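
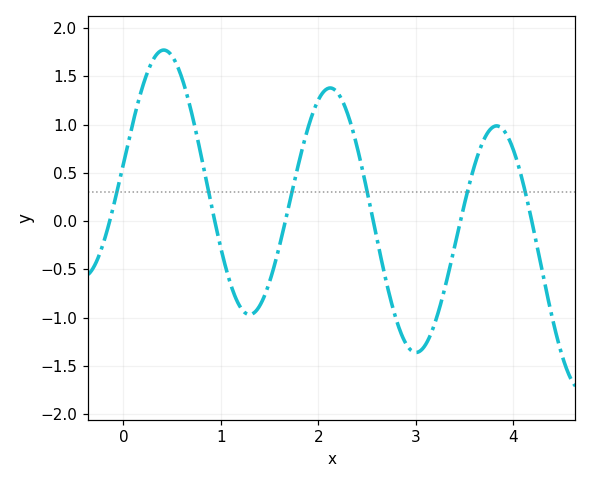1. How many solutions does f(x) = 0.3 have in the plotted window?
6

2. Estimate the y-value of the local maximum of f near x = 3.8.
1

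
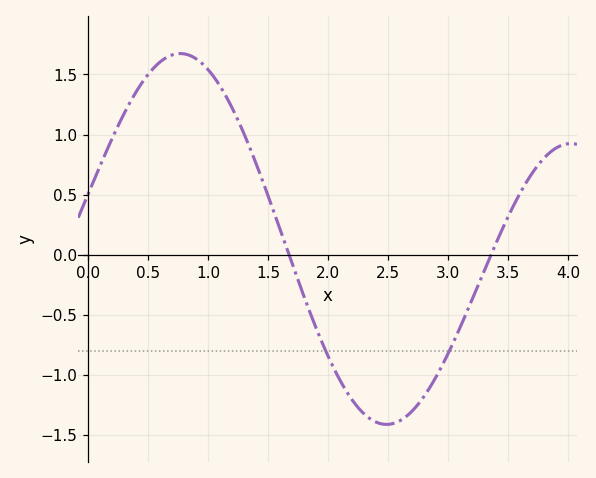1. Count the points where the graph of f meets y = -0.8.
2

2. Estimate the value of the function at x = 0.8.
1.65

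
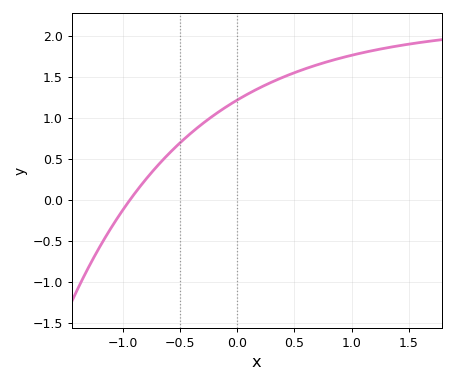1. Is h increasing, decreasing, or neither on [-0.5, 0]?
increasing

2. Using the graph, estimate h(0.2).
1.35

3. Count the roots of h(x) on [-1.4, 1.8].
1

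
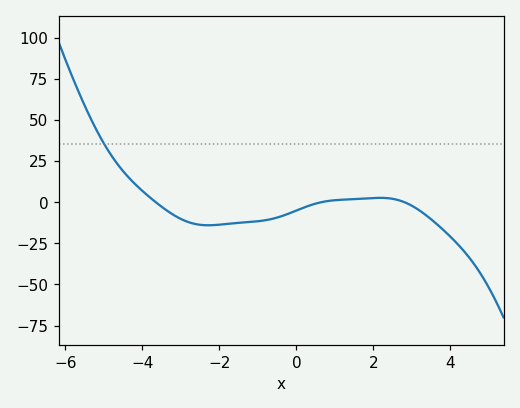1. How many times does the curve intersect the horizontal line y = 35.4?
1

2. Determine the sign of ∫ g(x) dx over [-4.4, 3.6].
negative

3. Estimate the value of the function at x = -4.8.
28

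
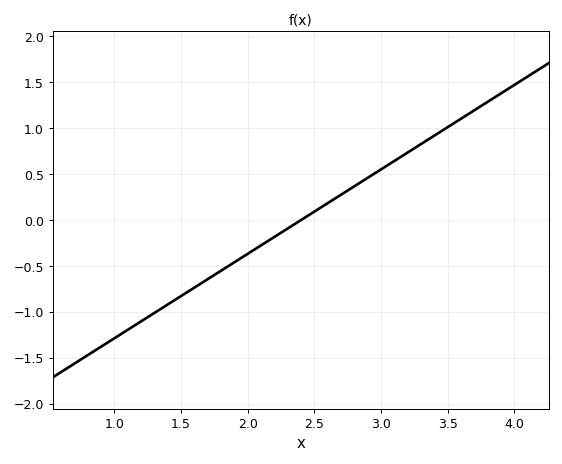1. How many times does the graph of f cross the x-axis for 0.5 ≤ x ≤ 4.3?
1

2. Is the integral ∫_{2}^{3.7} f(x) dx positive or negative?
positive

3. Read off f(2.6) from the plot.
0.184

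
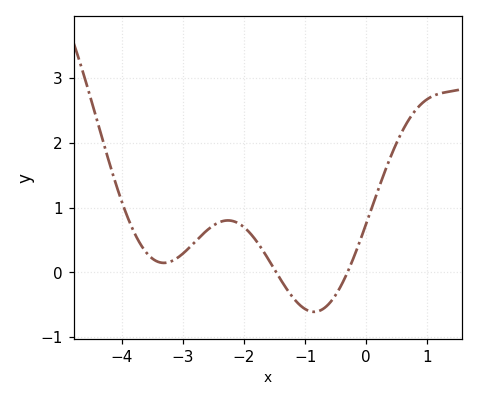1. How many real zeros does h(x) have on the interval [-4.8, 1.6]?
2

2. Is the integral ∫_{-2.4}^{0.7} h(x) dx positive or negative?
positive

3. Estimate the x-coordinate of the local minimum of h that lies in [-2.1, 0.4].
-0.853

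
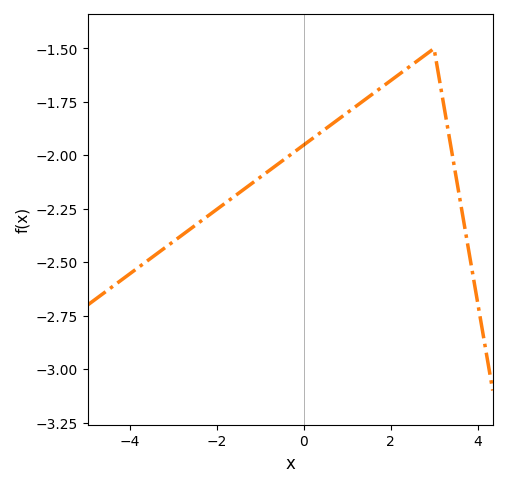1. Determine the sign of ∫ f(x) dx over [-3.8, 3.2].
negative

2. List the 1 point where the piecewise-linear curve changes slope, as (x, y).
(3, -1.5)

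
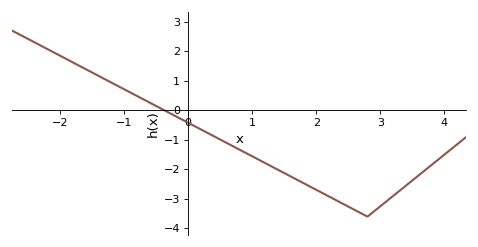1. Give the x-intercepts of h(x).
-0.4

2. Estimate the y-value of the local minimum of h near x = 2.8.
-3.6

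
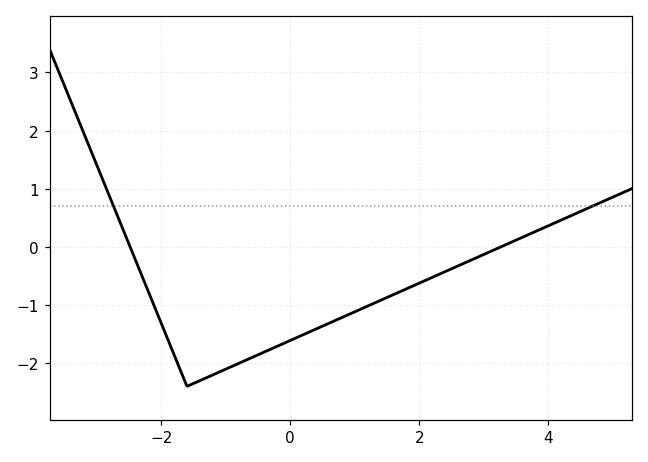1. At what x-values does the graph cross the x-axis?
-2.4, 3.2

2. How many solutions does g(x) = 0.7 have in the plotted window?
2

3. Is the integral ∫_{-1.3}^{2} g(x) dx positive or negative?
negative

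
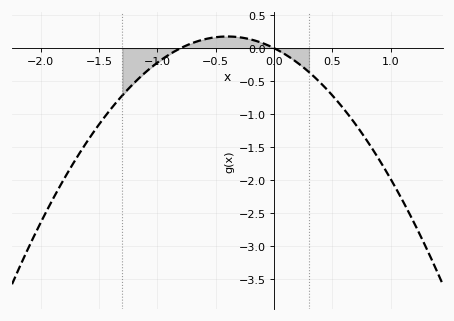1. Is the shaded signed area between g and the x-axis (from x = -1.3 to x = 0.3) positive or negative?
negative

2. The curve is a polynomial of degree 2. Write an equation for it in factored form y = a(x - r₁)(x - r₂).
y = -1.1(x + 0.8)(x - 0)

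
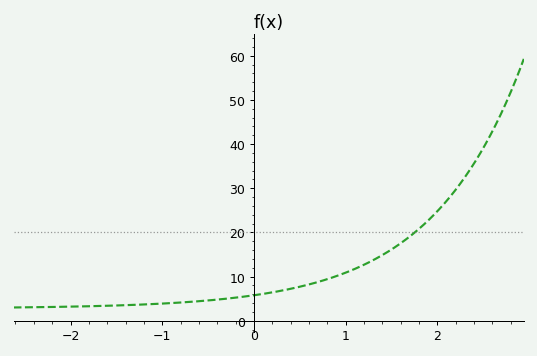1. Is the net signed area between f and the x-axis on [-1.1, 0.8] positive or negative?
positive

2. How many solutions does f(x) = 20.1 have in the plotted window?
1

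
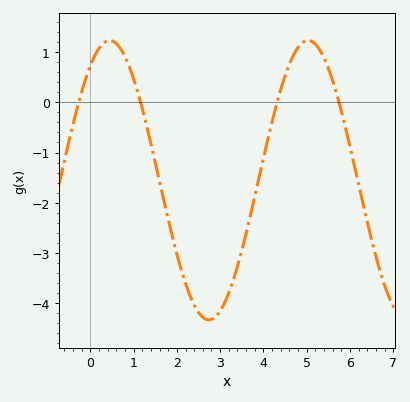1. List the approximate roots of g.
-0.269, 1.16, 4.32, 5.75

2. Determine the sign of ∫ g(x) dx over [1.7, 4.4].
negative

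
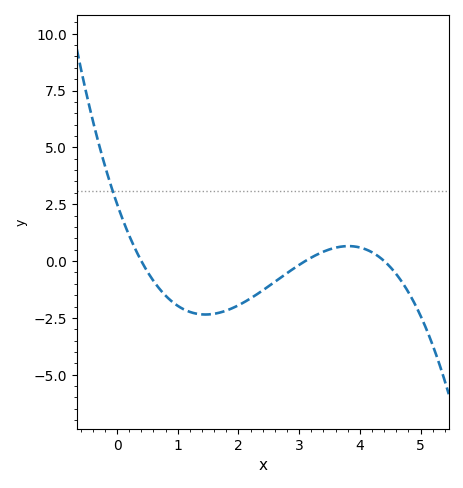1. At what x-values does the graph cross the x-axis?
0.4, 3.1, 4.4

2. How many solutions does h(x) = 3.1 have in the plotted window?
1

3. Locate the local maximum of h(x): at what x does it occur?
3.8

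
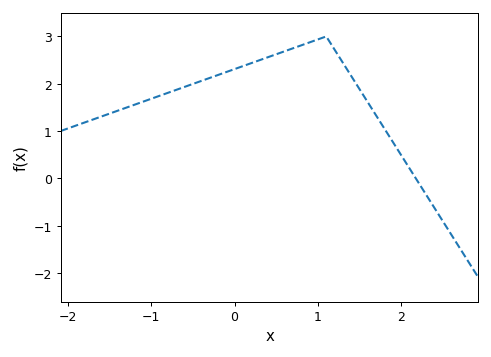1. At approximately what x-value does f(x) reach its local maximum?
1.1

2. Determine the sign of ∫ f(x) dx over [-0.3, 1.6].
positive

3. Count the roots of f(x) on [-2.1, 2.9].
1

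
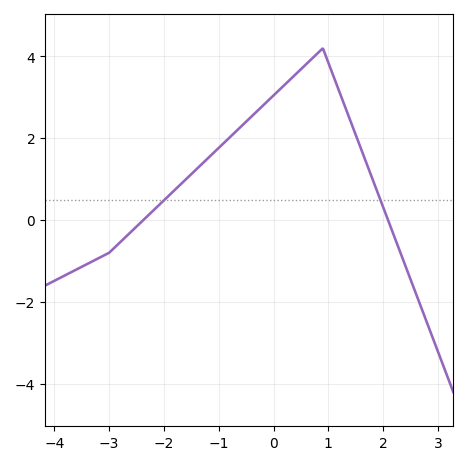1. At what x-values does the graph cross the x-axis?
-2.38, 2.09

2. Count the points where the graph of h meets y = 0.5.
2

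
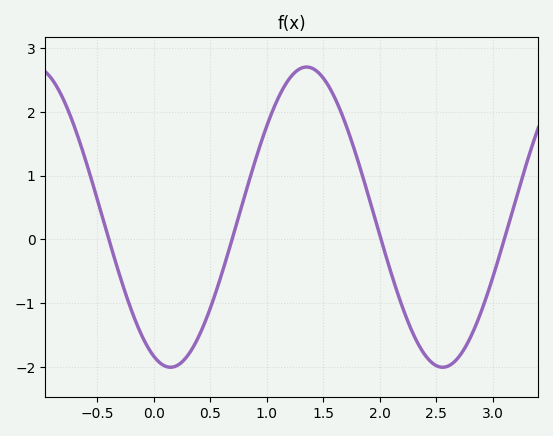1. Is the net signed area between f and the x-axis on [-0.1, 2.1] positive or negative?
positive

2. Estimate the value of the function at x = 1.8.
1.27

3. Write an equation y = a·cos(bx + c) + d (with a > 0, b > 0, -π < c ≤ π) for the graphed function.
y = 2.35cos(2.61x + 2.75) + 0.35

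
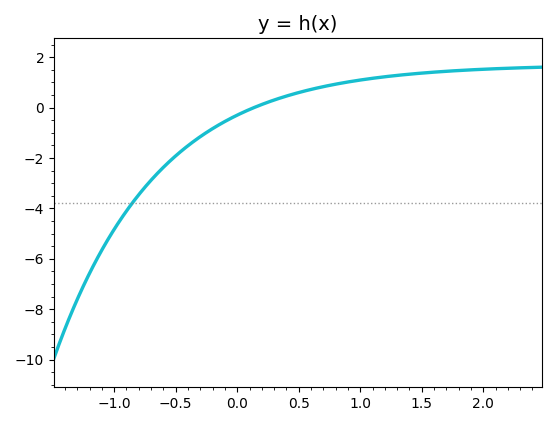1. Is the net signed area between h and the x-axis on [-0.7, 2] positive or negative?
positive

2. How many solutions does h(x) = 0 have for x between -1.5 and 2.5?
1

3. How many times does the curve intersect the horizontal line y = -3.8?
1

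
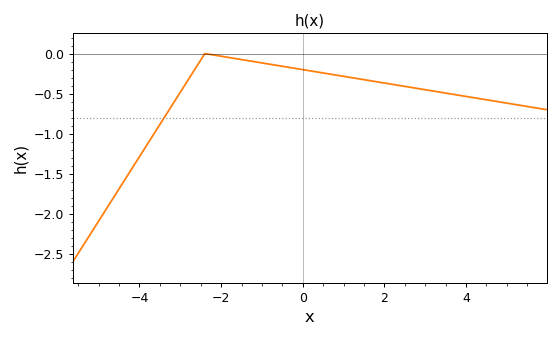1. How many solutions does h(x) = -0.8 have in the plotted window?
1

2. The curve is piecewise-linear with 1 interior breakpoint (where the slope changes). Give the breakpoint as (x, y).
(-2.4, 0)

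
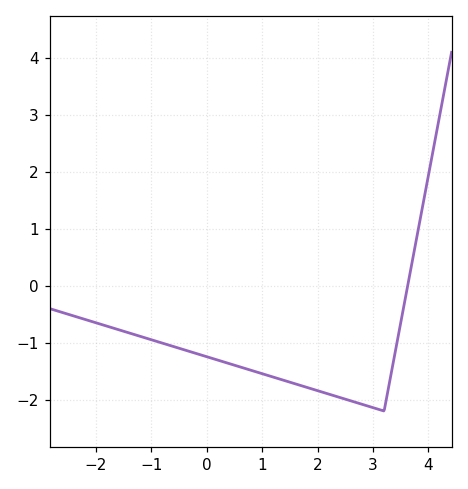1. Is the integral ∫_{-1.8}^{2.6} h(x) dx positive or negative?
negative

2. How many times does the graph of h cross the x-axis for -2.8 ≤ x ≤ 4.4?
1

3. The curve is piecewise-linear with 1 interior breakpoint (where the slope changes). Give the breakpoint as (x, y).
(3.2, -2.2)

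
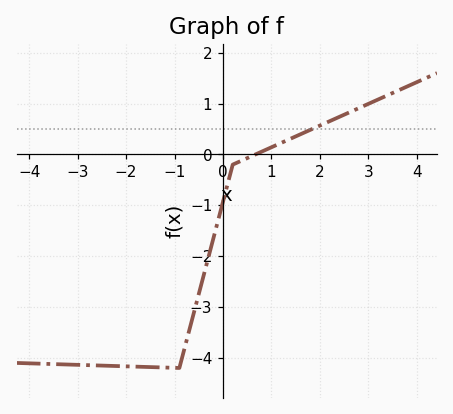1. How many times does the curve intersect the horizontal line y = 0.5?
1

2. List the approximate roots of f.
0.6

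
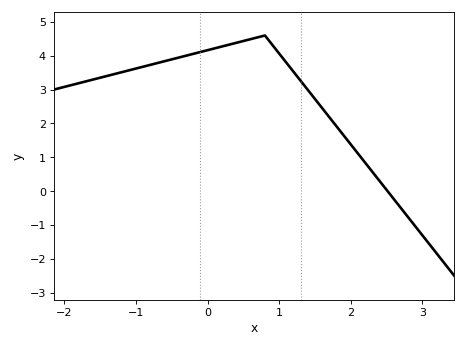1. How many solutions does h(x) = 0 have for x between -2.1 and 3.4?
1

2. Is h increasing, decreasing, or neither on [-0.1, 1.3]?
neither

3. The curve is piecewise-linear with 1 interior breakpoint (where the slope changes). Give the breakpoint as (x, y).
(0.8, 4.6)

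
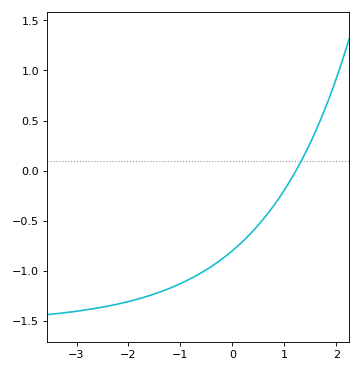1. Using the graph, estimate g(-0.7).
-1.05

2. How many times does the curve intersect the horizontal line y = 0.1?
1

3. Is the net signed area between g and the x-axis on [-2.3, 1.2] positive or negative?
negative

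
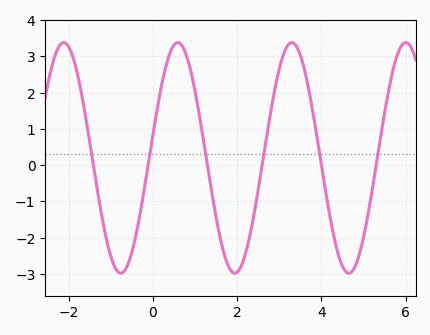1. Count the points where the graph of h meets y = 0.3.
6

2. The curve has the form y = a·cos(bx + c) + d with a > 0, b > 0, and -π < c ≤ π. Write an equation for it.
y = 3.18cos(2.3x - 1.4) + 0.2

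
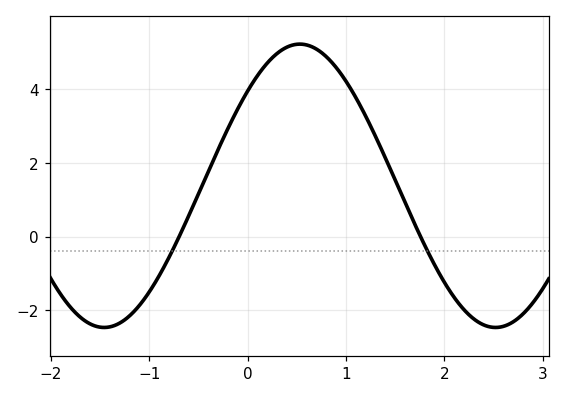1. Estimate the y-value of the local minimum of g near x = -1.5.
-2.4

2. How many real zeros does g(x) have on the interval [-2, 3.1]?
2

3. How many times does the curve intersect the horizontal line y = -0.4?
2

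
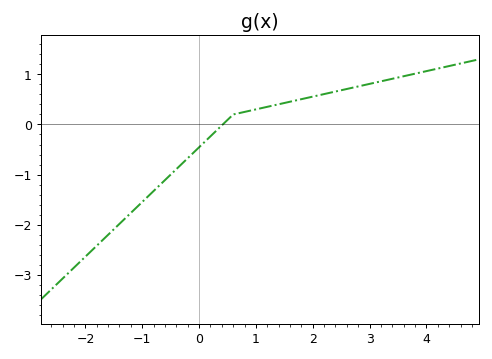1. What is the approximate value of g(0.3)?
-0.1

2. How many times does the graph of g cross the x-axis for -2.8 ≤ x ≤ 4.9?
1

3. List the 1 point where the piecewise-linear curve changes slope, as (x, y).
(0.6, 0.2)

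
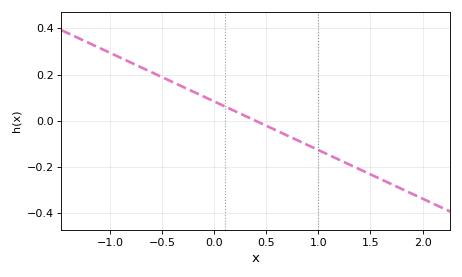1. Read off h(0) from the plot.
0.08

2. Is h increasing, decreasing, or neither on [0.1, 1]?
decreasing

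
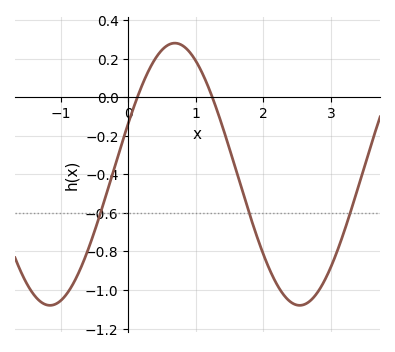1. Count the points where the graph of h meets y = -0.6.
3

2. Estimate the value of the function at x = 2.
-0.82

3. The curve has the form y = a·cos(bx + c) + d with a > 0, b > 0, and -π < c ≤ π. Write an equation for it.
y = 0.68cos(1.7x - 1.2) - 0.4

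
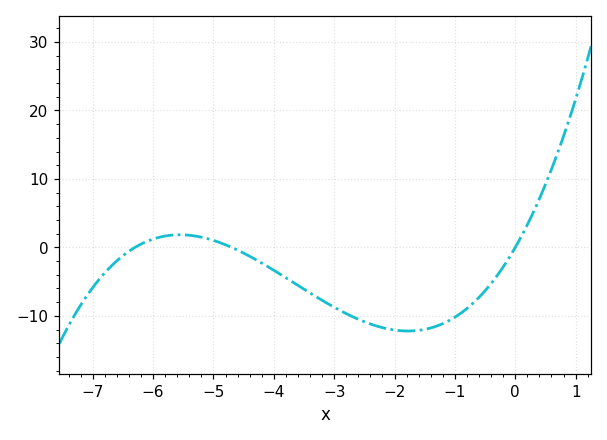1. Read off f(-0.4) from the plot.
-5.28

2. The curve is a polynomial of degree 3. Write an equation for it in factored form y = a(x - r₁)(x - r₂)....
y = 0.52(x + 6.3)(x + 4.7)(x - 0)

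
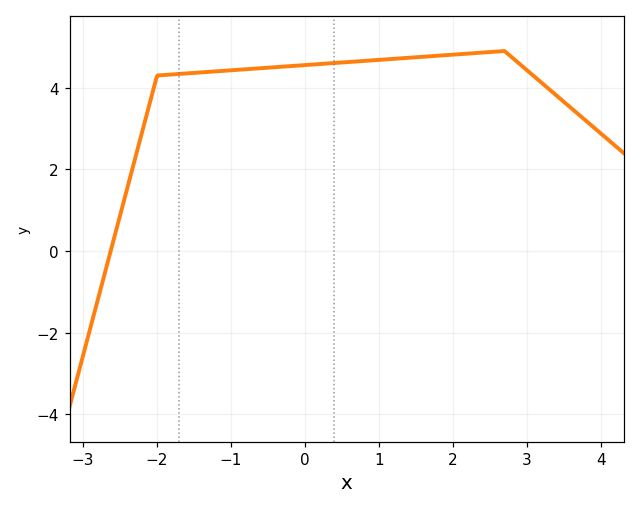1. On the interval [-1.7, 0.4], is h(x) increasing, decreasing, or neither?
increasing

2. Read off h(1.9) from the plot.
4.8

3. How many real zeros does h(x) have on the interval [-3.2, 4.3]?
1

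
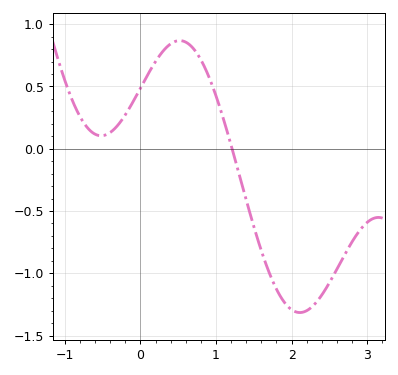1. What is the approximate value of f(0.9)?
0.585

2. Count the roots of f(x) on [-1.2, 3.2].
1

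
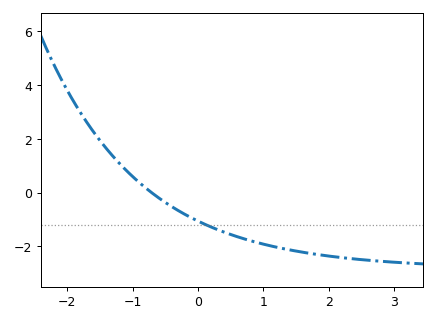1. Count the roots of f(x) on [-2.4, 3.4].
1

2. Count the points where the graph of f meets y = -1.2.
1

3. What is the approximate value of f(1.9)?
-2.4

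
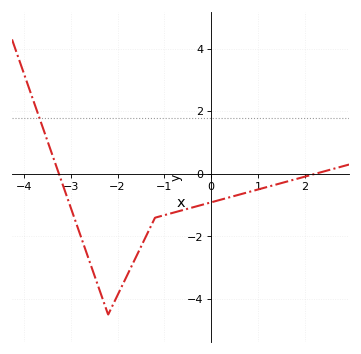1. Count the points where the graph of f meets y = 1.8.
1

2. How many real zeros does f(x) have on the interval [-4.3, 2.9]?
2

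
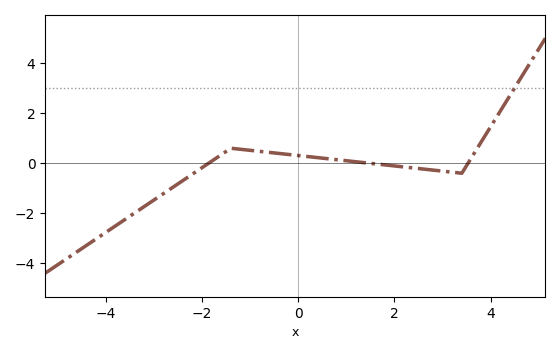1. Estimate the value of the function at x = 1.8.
-0.067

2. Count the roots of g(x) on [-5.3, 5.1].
3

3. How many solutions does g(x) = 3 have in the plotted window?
1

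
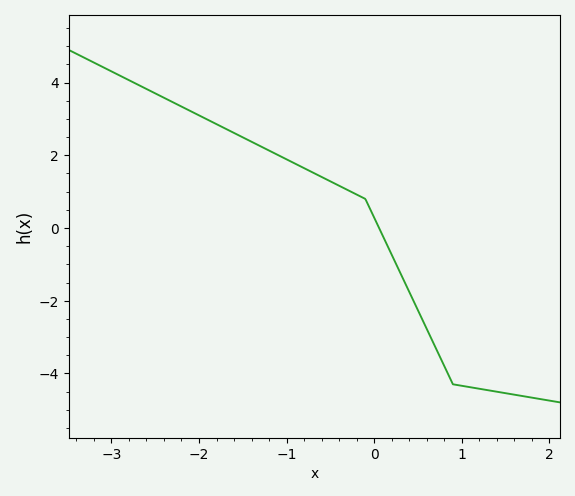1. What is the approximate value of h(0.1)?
-0.2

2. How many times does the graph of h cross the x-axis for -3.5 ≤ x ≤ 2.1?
1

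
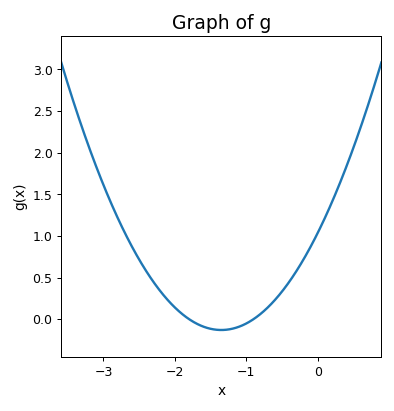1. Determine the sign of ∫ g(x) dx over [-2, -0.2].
positive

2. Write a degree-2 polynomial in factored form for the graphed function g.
y = 0.64(x + 1.8)(x + 0.9)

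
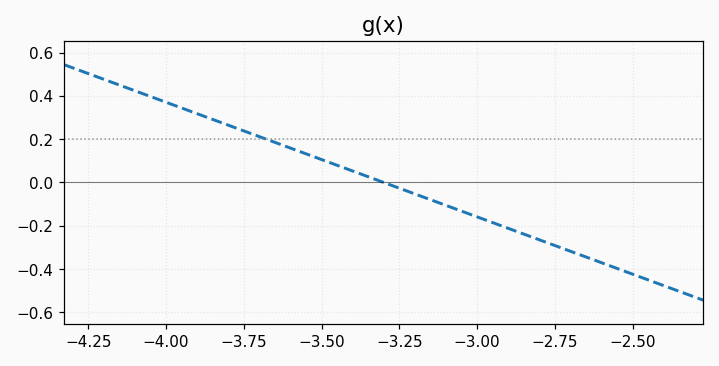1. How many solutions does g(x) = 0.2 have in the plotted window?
1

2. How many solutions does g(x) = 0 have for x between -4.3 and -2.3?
1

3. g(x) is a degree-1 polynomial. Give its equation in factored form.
y = -0.53(x + 3.3)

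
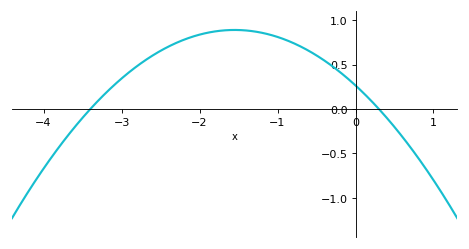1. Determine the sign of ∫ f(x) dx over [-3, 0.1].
positive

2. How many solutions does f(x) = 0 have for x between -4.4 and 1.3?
2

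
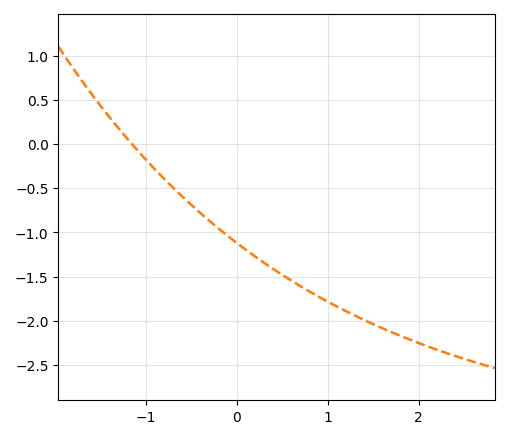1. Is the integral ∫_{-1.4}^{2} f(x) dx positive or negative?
negative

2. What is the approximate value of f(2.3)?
-2.35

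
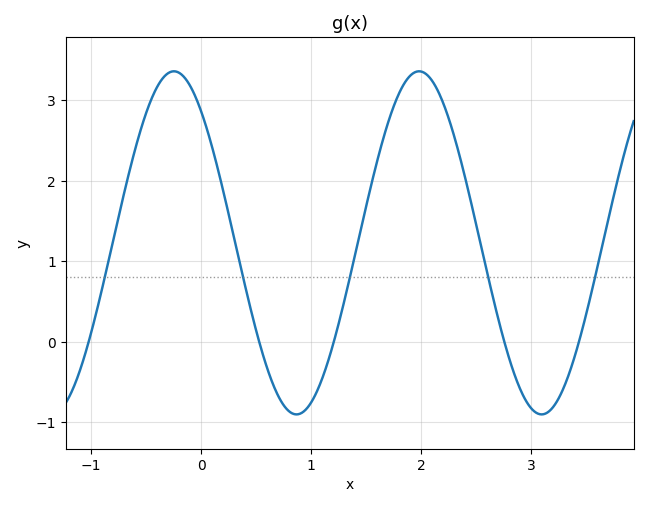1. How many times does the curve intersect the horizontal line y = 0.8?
5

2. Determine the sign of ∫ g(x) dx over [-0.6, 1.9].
positive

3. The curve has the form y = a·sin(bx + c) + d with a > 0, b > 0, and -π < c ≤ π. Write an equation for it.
y = 2.13sin(2.8x + 2.3) + 1.23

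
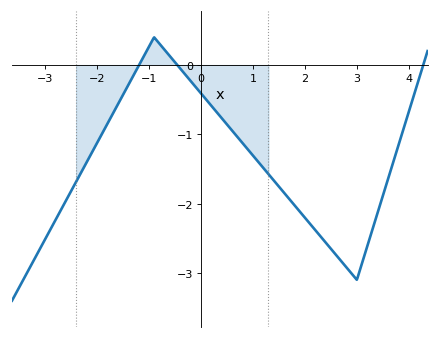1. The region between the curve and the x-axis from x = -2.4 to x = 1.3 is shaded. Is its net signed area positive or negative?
negative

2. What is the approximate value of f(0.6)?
-0.946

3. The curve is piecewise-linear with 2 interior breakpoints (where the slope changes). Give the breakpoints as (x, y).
(-0.9, 0.4); (3, -3.1)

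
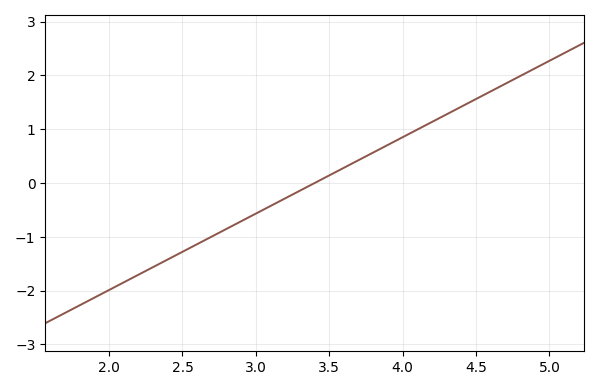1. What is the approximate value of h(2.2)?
-1.7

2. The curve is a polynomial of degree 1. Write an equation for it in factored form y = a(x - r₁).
y = 1.42(x - 3.4)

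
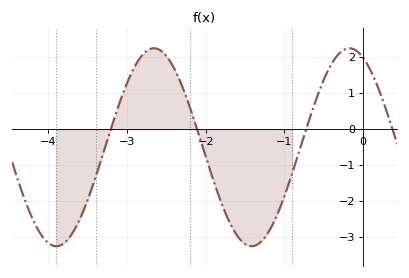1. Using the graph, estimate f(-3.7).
-2.91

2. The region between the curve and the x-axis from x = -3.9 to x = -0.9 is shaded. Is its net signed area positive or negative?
negative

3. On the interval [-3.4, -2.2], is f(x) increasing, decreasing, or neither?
neither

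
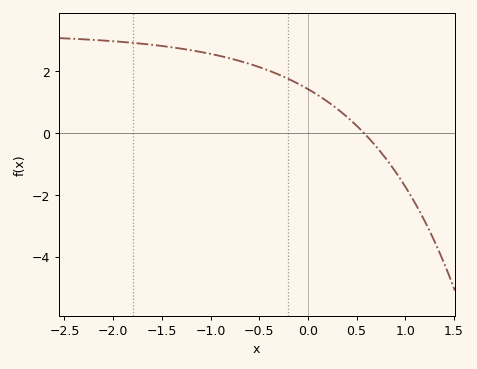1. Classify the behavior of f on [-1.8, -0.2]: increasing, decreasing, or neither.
decreasing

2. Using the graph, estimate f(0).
1.4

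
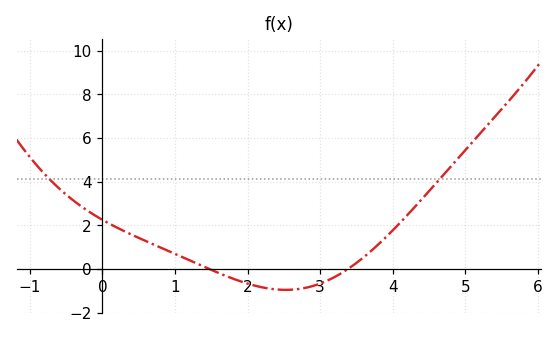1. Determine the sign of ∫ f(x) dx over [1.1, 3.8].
negative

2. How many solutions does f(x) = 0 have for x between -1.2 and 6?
2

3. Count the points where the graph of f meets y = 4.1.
2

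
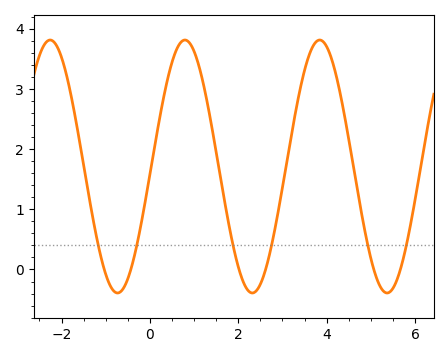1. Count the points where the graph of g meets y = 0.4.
6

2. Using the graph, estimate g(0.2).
2.4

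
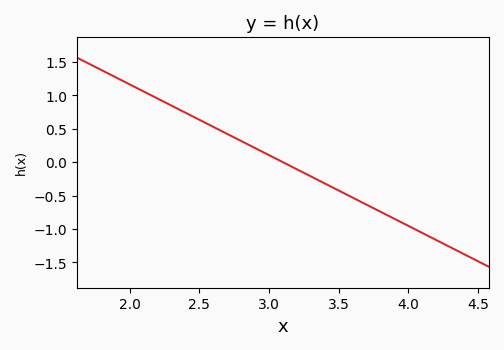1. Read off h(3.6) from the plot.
-0.55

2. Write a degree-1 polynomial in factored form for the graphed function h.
y = -1.06(x - 3.1)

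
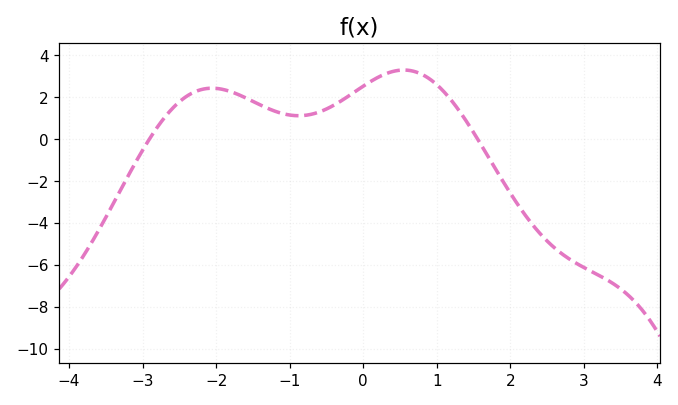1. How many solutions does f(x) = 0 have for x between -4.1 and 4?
2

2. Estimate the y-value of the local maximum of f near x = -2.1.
2.4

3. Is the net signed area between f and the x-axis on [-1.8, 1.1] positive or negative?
positive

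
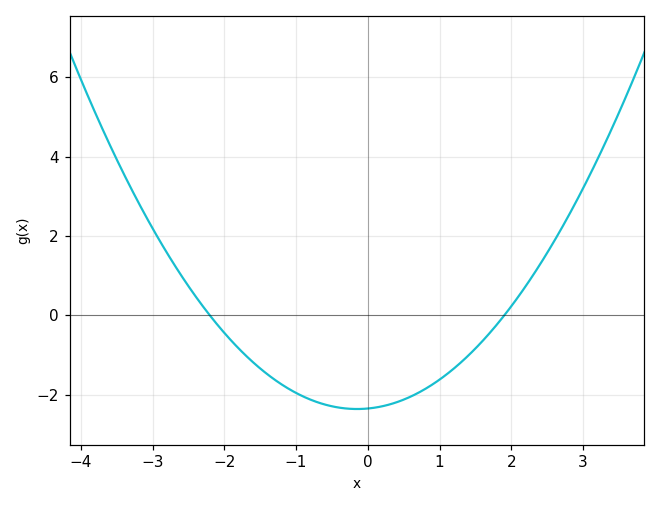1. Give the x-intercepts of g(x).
-2.2, 2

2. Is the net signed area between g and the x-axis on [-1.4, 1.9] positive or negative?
negative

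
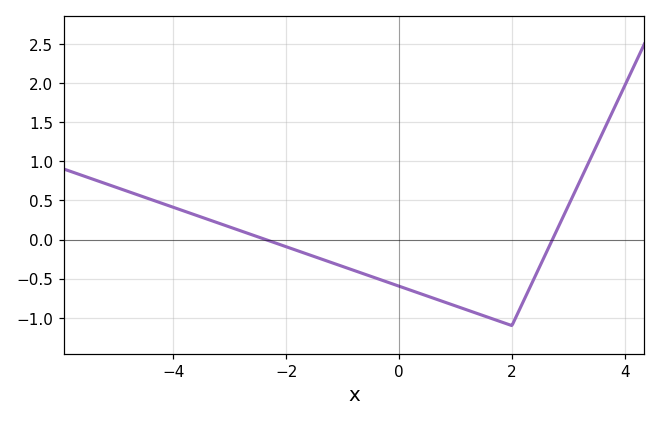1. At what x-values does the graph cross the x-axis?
-2.4, 2.8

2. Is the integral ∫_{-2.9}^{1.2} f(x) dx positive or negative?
negative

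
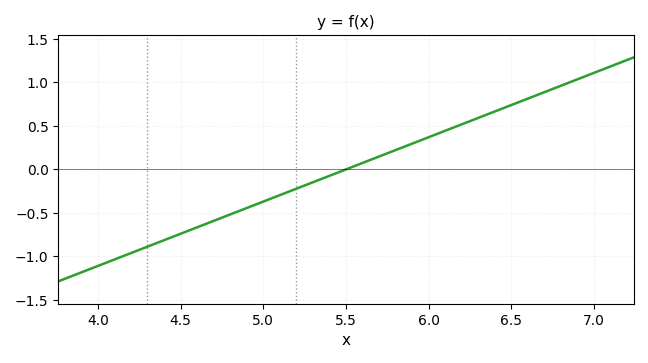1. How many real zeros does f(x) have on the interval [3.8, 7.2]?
1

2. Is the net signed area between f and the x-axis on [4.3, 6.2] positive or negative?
negative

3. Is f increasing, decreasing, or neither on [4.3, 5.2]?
increasing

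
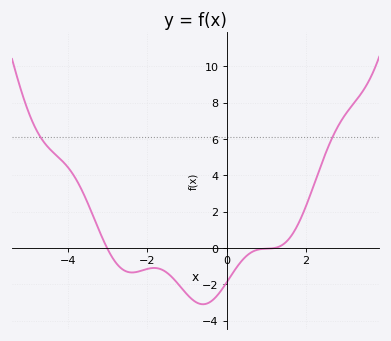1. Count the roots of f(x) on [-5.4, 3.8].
2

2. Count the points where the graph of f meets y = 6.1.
2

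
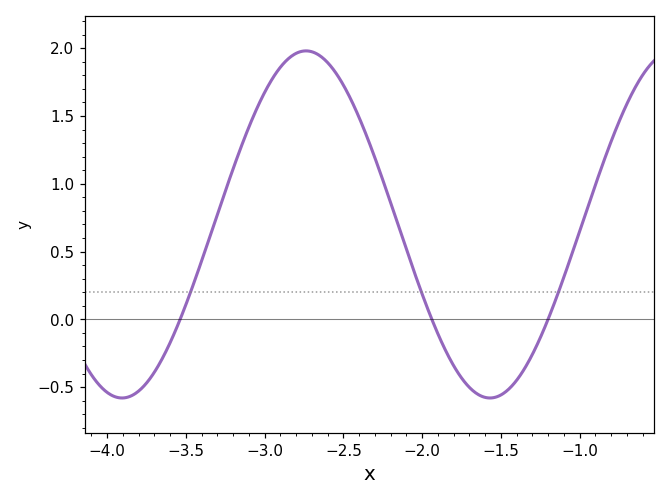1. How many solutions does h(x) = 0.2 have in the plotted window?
3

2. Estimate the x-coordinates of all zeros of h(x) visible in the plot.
-3.54, -1.94, -1.2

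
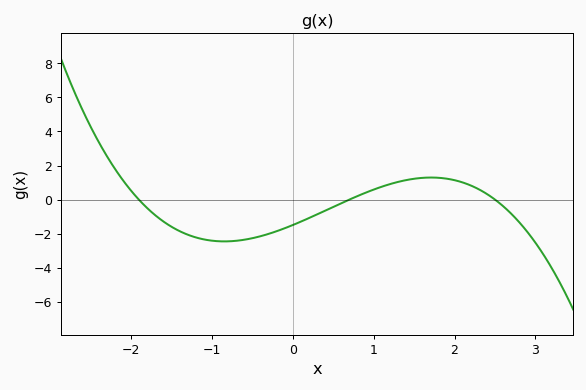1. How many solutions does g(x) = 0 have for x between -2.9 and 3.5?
3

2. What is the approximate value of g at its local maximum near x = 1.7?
1.3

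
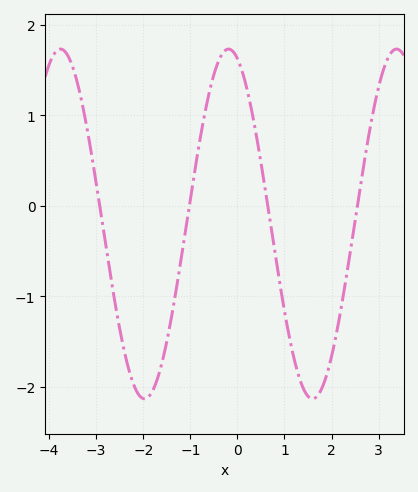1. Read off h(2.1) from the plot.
-1.42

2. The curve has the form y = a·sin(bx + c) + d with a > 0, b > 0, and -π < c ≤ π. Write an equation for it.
y = 1.93sin(1.76x + 1.9) - 0.2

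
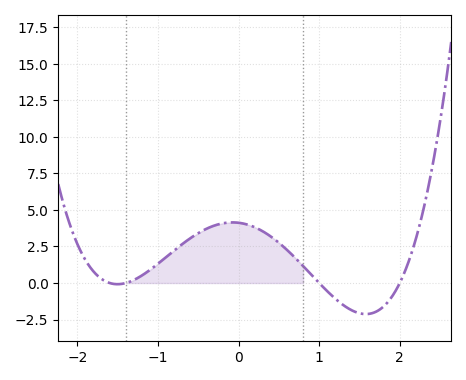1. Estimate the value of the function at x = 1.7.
-2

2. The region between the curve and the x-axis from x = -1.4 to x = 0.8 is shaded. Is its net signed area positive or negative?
positive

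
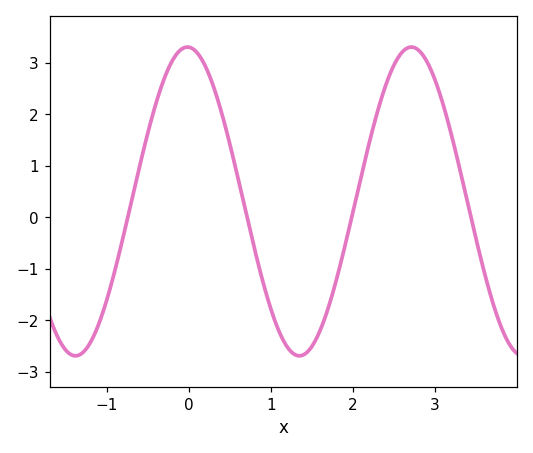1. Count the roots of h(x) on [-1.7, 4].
4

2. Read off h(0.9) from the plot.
-1.2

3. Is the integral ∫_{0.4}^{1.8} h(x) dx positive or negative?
negative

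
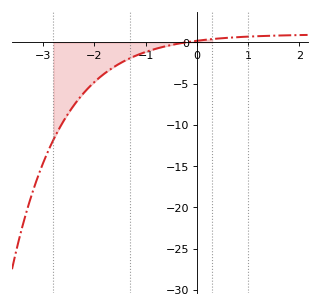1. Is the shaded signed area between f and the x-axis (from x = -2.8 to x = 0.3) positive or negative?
negative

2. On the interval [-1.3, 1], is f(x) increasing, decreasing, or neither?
increasing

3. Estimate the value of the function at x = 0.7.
0.6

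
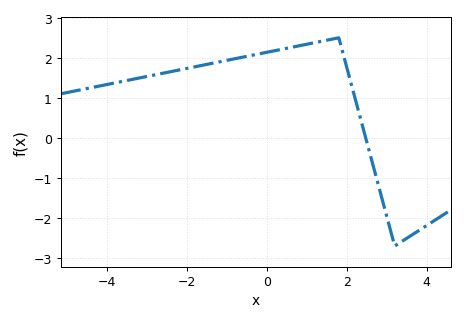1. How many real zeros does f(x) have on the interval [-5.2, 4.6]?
1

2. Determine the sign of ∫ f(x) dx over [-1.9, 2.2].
positive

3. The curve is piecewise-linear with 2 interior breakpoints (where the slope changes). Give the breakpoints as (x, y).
(1.8, 2.5); (3.2, -2.7)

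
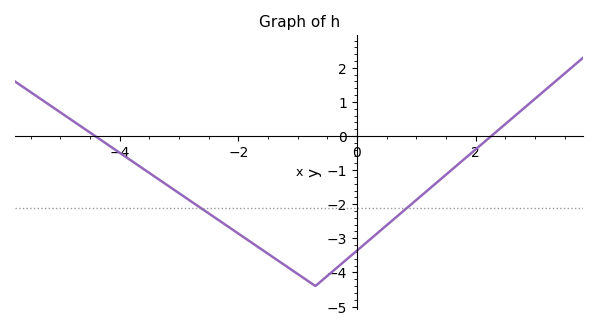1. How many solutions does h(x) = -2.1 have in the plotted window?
2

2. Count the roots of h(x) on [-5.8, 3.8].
2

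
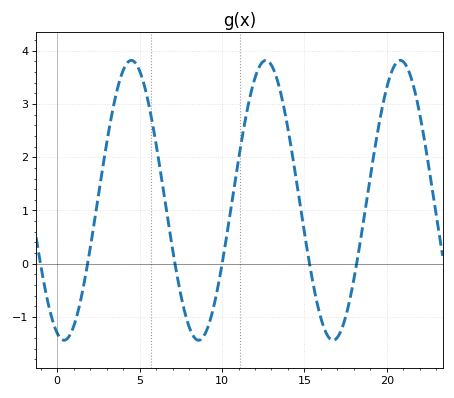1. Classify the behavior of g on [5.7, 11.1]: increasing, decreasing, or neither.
neither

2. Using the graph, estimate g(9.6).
-0.7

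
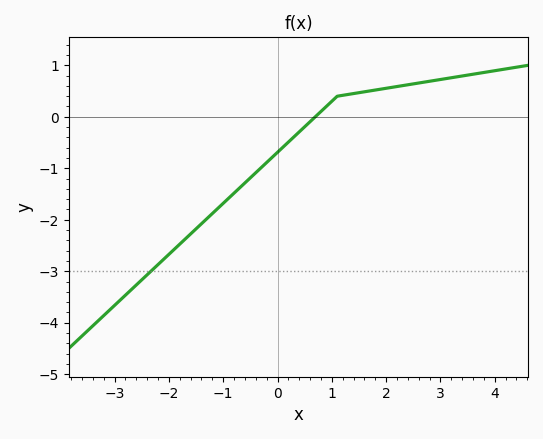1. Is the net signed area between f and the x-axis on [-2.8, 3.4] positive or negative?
negative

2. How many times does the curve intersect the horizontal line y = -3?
1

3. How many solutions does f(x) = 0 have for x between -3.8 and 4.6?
1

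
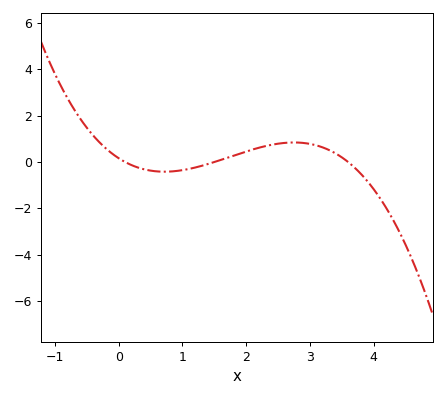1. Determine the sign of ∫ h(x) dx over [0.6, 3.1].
positive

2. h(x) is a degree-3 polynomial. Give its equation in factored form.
y = -0.3(x - 0.1)(x - 1.5)(x - 3.6)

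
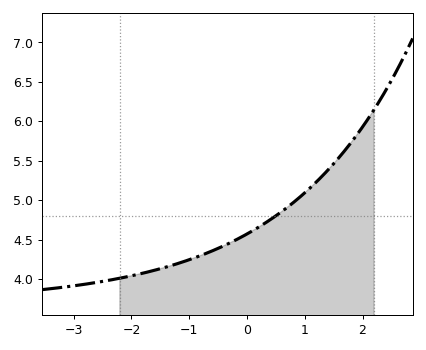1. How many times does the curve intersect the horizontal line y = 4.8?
1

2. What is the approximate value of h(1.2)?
5.23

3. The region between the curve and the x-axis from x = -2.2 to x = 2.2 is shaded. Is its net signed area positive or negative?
positive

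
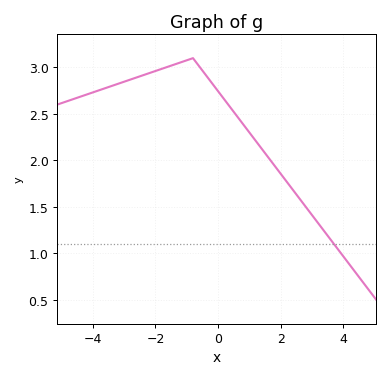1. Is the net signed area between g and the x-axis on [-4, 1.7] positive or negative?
positive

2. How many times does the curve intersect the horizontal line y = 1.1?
1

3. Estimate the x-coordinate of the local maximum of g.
-0.8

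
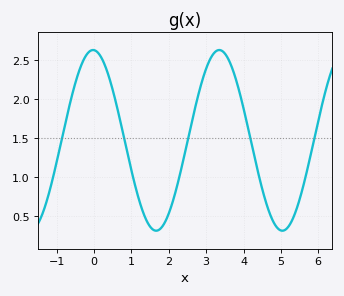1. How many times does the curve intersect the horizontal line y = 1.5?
5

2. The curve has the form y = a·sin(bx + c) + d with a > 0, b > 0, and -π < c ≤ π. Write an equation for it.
y = 1.16sin(1.86x + 1.62) + 1.47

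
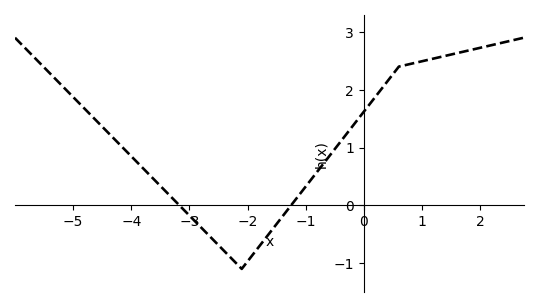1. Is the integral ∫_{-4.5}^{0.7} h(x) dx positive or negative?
positive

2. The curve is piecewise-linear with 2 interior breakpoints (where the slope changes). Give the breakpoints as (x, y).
(-2.1, -1.1); (0.6, 2.4)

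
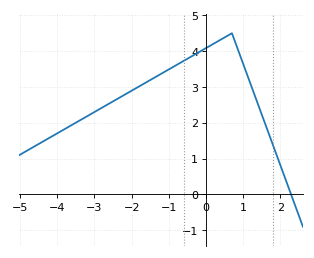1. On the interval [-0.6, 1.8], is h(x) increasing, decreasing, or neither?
neither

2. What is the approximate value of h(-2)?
2.9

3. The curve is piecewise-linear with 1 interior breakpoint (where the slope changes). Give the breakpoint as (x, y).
(0.7, 4.5)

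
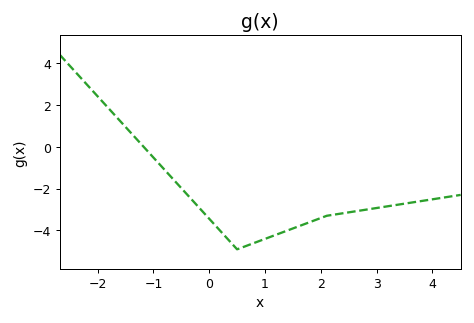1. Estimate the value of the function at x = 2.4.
-3.2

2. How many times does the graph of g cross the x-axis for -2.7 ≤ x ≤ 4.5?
1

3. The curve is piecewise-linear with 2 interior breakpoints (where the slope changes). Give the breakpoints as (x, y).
(0.5, -4.9); (2.1, -3.3)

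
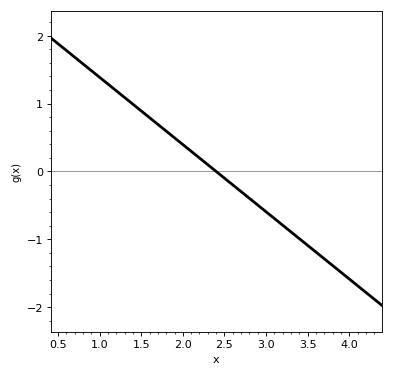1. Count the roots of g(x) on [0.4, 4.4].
1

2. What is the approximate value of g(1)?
1.4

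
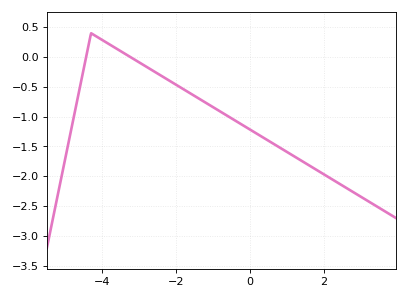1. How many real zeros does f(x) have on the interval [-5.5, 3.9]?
2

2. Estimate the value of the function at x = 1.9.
-1.95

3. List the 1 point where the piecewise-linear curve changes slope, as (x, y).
(-4.3, 0.4)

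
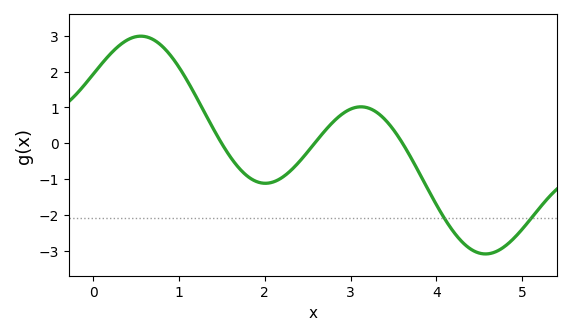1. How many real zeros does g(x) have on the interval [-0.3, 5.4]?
3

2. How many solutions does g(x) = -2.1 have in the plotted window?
2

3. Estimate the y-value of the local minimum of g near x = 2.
-1.12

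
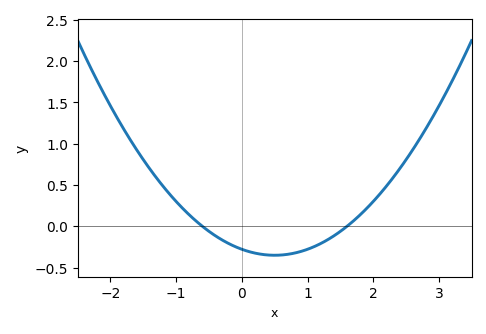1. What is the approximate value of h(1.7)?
0.05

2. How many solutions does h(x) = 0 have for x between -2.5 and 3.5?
2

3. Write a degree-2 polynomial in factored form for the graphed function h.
y = 0.29(x + 0.6)(x - 1.6)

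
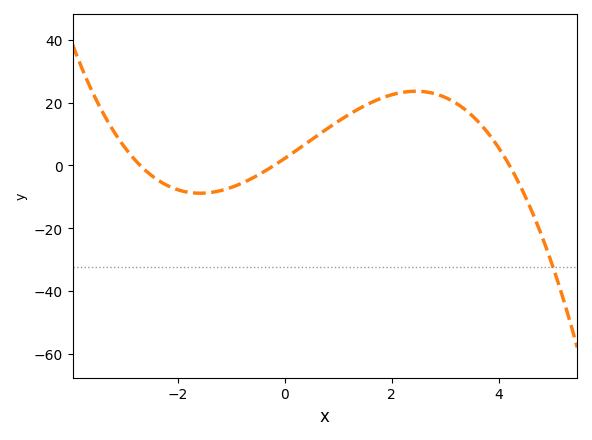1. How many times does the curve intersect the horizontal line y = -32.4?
1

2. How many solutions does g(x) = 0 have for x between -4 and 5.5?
3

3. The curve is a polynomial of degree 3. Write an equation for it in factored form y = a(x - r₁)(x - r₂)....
y = -0.99(x + 2.7)(x + 0.2)(x - 4.2)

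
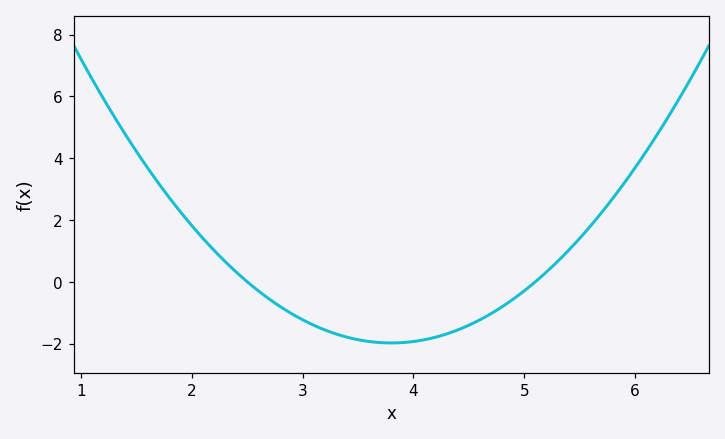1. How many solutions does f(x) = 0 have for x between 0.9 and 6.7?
2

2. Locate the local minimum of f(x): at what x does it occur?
3.8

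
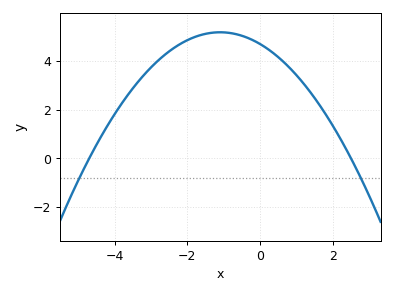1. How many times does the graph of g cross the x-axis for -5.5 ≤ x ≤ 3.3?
2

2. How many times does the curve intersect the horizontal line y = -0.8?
2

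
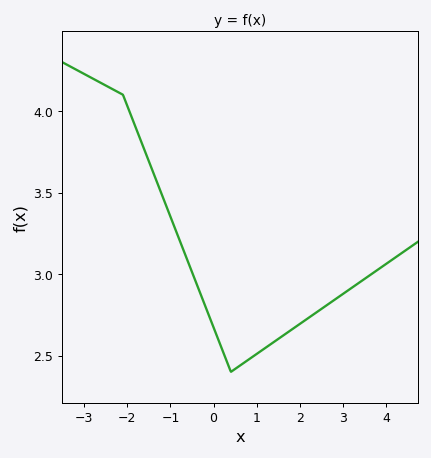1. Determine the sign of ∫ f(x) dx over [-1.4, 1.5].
positive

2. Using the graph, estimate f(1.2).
2.55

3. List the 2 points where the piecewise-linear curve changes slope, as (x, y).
(-2.1, 4.1); (0.4, 2.4)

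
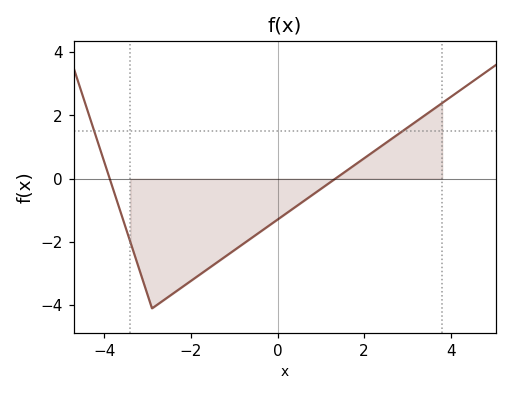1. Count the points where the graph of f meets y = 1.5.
2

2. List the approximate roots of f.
-3.88, 1.33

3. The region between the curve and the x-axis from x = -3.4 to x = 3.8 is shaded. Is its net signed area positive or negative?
negative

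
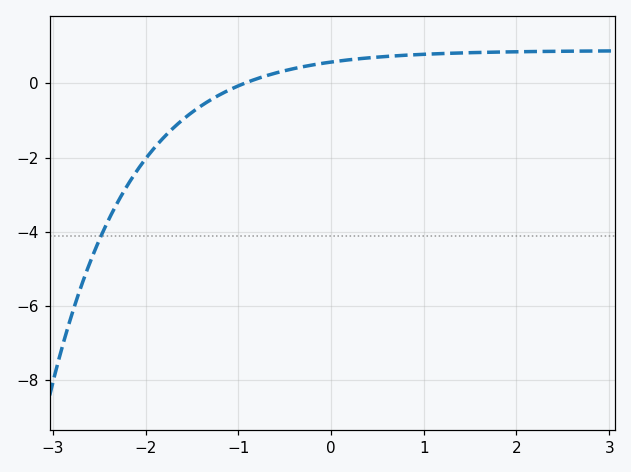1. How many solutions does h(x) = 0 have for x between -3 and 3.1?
1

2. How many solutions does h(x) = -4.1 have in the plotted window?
1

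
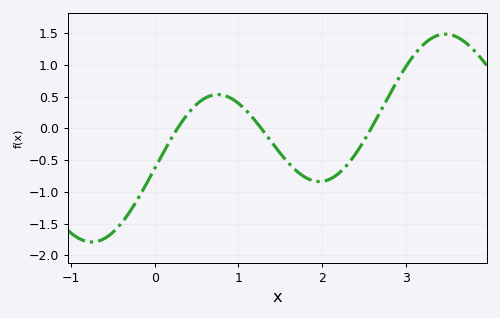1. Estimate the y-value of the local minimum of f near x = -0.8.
-1.8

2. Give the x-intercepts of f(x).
0.3, 1.3, 2.6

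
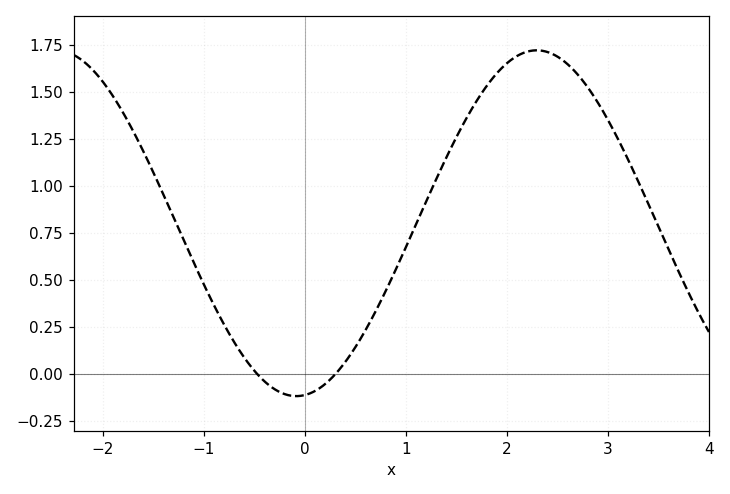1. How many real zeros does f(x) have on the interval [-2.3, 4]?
2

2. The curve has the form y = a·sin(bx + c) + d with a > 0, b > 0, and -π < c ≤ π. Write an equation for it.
y = 0.92sin(1.3x - 1.5) + 0.8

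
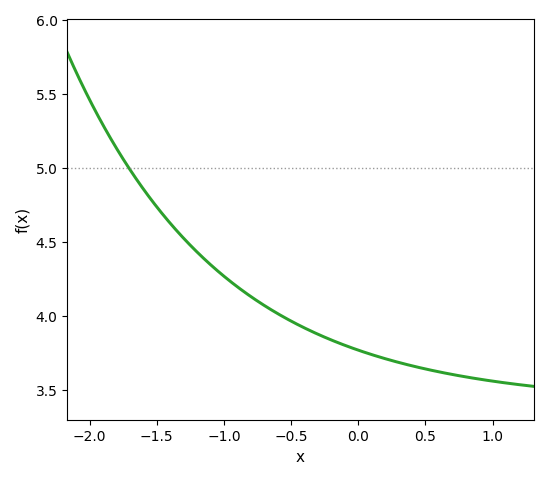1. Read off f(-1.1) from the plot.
4.35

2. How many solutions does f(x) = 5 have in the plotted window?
1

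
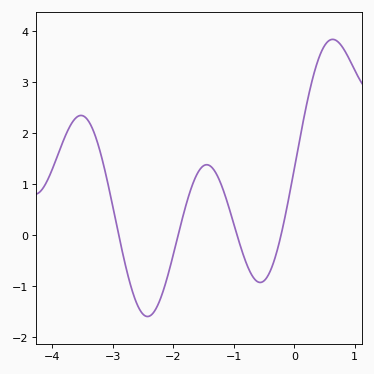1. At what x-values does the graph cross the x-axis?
-2.9, -1.9, -0.9, -0.2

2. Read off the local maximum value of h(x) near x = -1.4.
1.4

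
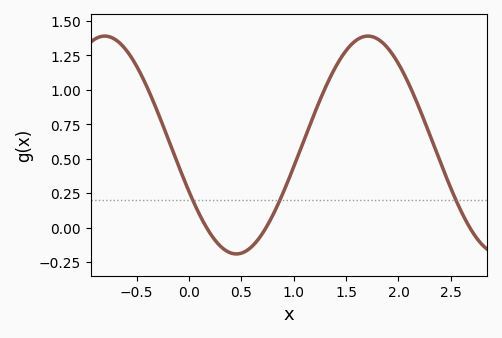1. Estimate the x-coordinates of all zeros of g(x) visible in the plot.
0.169, 0.735, 2.68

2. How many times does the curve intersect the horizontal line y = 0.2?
3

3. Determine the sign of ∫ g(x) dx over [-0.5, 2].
positive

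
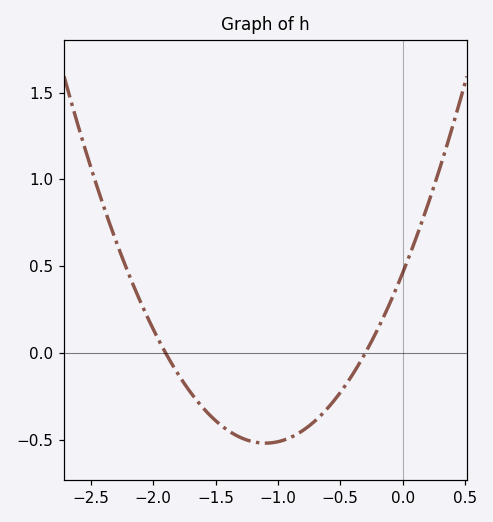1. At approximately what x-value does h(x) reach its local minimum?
-1.1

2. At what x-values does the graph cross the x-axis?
-1.9, -0.3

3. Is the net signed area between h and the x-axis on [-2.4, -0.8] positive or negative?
negative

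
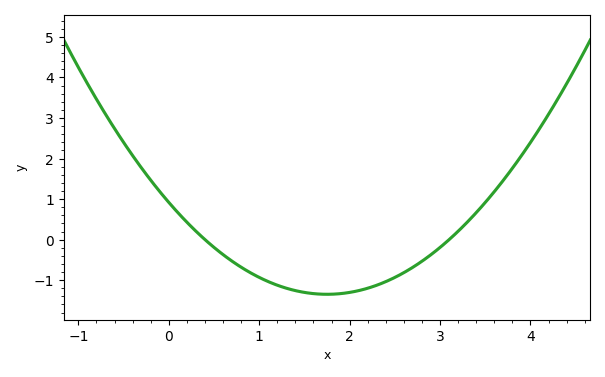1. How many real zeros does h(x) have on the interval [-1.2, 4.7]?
2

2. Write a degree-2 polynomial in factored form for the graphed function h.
y = 0.74(x - 0.4)(x - 3.1)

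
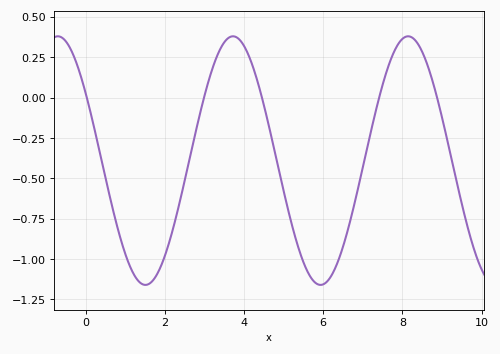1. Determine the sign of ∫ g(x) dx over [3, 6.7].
negative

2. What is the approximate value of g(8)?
0.36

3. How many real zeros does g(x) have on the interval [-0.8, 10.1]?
5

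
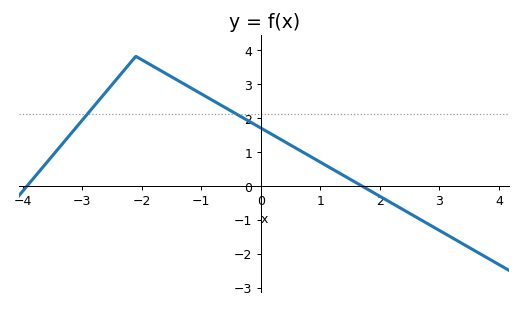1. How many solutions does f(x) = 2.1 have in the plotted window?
2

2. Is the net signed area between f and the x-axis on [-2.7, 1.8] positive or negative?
positive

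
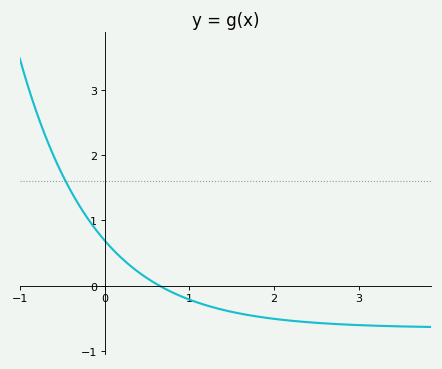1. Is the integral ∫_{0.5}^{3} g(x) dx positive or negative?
negative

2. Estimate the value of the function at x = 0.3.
0.308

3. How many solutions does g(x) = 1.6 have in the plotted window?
1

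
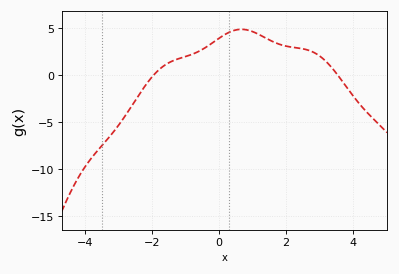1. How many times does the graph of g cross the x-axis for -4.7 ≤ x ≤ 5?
2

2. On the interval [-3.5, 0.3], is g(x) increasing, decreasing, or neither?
increasing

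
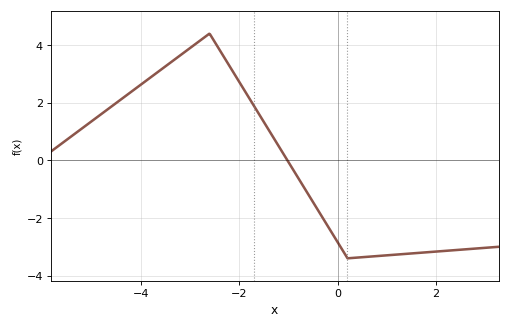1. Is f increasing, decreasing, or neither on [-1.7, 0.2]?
decreasing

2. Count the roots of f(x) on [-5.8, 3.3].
1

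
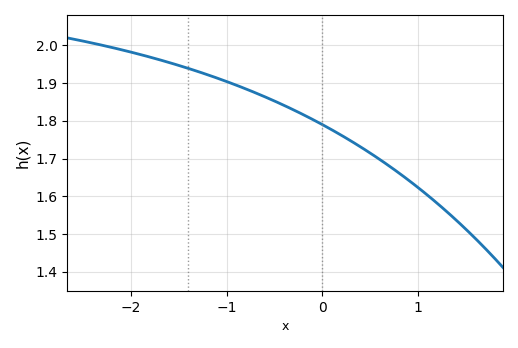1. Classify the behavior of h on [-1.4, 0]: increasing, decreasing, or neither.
decreasing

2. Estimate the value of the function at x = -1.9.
1.98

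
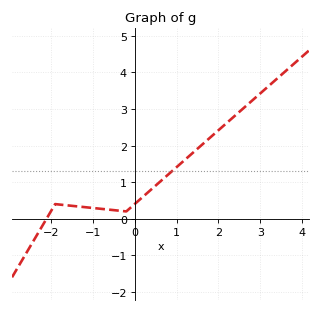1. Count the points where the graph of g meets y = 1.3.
1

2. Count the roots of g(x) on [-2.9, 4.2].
1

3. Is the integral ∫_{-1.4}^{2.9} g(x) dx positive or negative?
positive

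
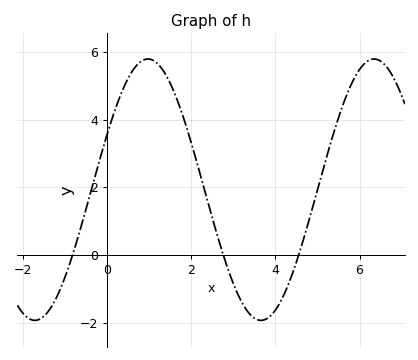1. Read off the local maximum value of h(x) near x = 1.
5.79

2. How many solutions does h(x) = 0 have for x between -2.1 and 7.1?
3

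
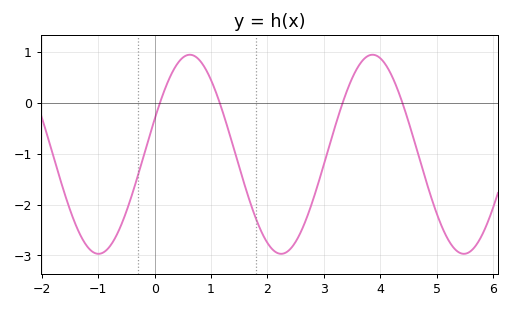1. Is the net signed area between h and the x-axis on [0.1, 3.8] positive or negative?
negative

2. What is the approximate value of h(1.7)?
-1.98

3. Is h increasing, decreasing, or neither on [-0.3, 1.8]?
neither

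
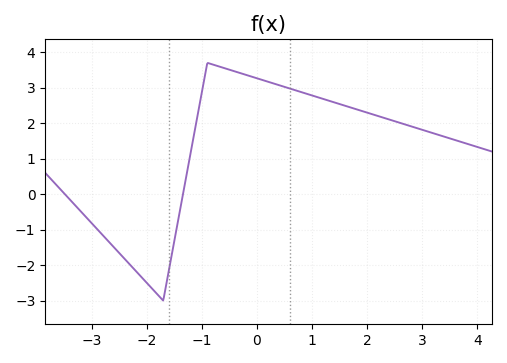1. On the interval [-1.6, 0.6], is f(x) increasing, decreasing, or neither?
neither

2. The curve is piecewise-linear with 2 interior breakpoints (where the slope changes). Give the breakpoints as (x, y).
(-1.7, -3); (-0.9, 3.7)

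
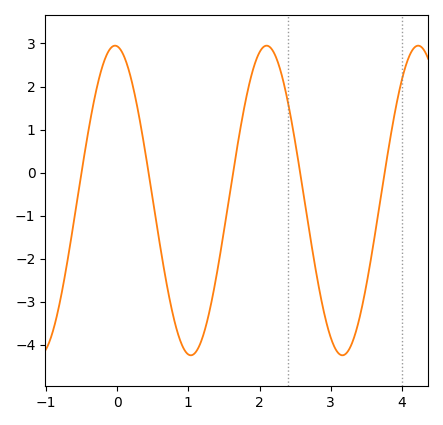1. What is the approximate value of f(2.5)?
0.7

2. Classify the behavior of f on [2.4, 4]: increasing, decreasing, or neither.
neither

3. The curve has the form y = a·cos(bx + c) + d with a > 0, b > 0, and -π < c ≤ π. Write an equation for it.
y = 3.6cos(3x + 0.09) - 0.65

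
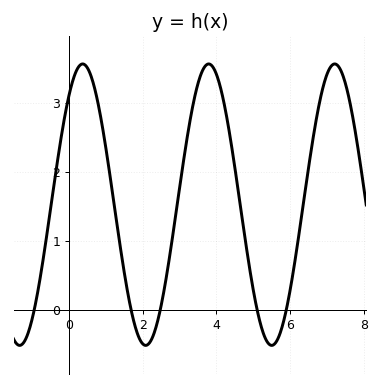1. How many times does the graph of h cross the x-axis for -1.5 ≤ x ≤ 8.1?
5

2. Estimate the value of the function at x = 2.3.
-0.3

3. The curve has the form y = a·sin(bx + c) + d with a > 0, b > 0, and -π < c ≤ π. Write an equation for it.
y = 2.04sin(1.8x + 0.88) + 1.53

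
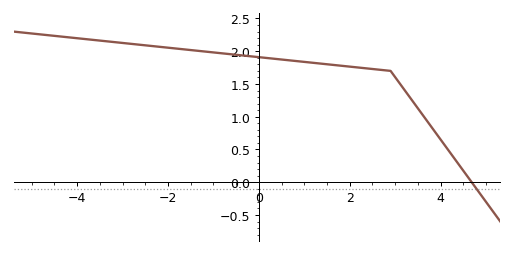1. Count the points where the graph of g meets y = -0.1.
1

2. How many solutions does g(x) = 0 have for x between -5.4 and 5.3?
1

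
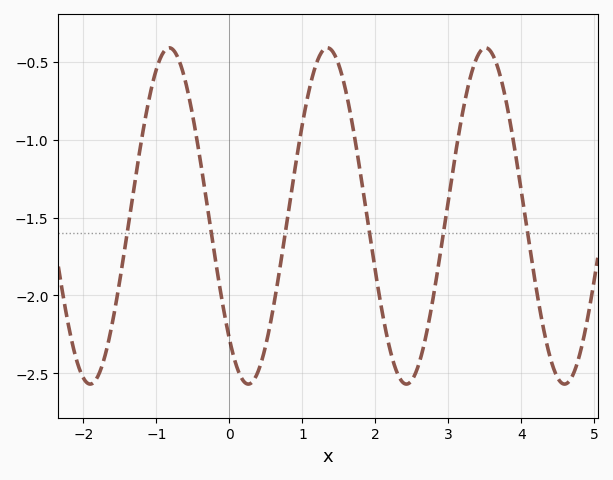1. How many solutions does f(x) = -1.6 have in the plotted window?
6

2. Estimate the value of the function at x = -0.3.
-1.45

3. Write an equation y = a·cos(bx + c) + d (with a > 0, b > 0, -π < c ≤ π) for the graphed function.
y = 1.08cos(2.9x + 2.4) - 1.49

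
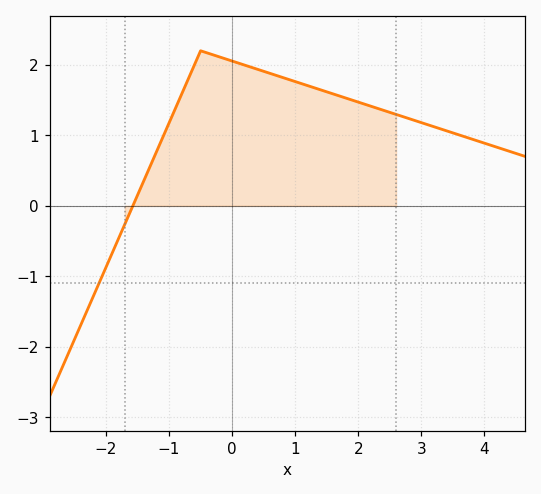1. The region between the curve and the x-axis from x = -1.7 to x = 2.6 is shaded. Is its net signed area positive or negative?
positive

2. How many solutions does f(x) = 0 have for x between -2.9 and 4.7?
1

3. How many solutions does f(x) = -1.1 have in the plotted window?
1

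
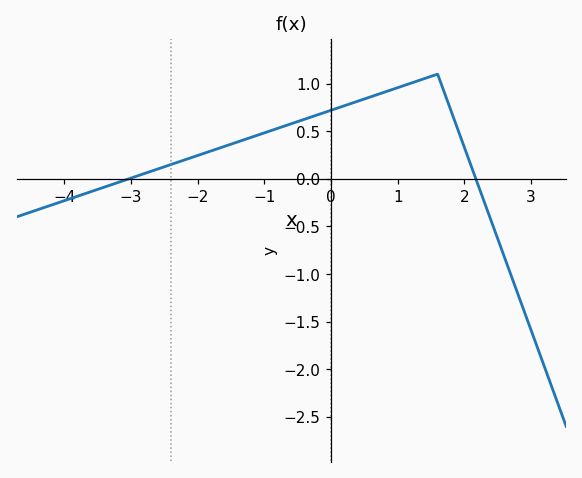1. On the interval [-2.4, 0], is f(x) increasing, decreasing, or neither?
increasing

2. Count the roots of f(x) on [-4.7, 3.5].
2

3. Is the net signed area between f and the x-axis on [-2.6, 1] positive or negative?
positive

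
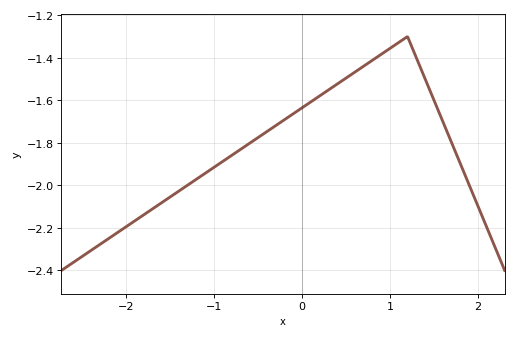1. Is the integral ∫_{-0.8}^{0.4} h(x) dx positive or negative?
negative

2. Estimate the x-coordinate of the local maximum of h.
1.2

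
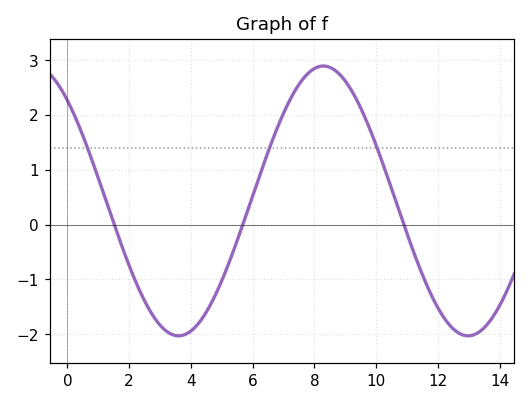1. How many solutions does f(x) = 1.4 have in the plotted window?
3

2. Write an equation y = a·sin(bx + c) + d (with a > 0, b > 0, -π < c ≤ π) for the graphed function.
y = 2.46sin(0.67x + 2.3) + 0.43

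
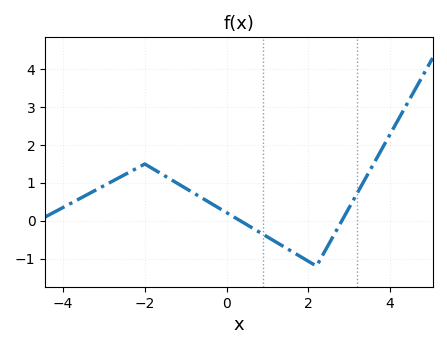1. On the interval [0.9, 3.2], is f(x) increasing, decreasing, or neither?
neither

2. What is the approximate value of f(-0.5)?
0.5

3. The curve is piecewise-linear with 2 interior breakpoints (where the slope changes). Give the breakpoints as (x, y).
(-2, 1.5); (2.2, -1.2)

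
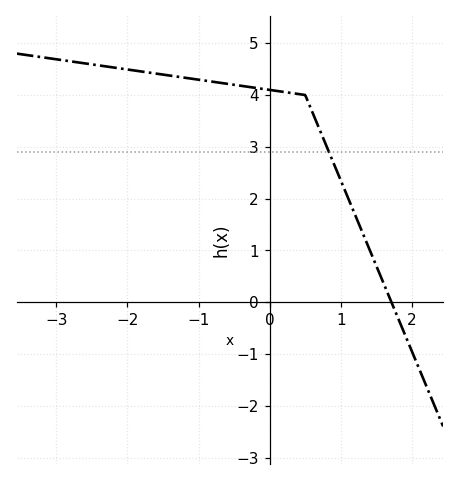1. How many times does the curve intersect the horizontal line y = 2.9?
1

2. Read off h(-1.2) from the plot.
4.3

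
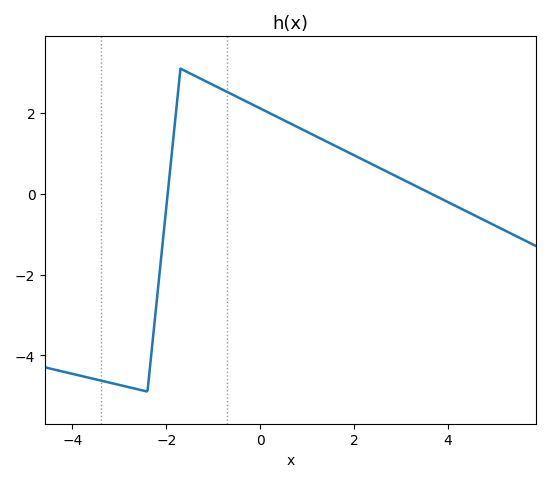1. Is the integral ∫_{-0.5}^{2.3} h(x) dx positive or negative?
positive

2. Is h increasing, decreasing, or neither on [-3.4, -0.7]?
neither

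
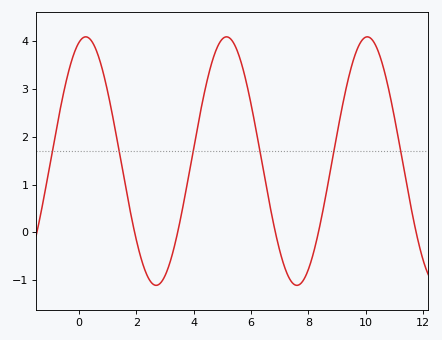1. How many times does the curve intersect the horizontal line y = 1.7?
6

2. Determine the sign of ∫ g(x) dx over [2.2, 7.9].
positive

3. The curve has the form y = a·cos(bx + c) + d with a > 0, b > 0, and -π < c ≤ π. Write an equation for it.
y = 2.6cos(1.3x - 0.3) + 1.49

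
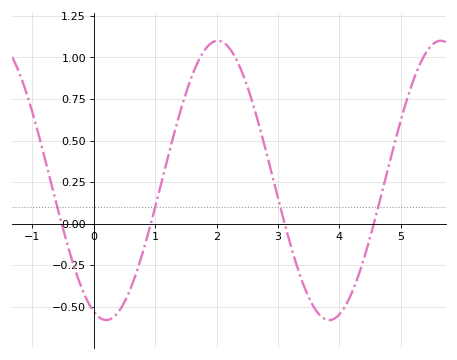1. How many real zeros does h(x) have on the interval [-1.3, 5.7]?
4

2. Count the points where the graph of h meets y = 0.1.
4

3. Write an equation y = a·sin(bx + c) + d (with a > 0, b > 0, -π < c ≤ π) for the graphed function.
y = 0.84sin(1.73x - 1.92) + 0.26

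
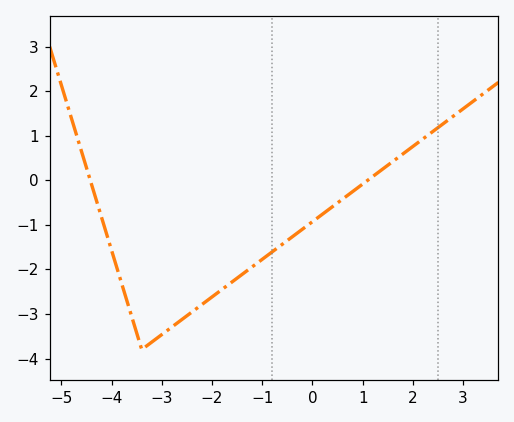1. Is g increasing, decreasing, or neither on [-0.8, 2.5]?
increasing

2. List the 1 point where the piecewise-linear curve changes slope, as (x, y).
(-3.4, -3.8)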